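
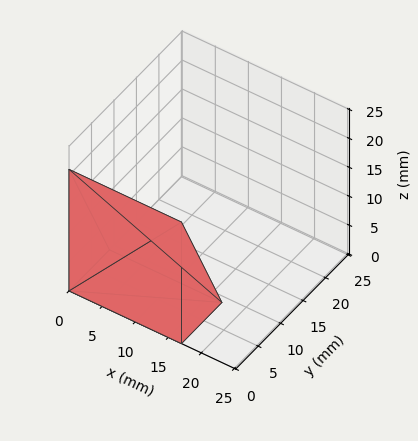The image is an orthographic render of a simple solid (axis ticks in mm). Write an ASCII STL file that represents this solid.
Reading the render: the shape is a wedge (ramp): 17 × 9 mm base, rising to 21 mm along the y=0 edge and sloping linearly to z=0 at y=9 (dimensions read to the nearest mm from the axis ticks). For the STL, each face is triangulated and given an outward normal.

solid part
  facet normal 0.0000 0.0000 -1.0000
    outer loop
      vertex 17.0 9.0 0.0
      vertex 17.0 0.0 0.0
      vertex 0.0 0.0 0.0
    endloop
  endfacet
  facet normal 0.0000 0.0000 -1.0000
    outer loop
      vertex 0.0 9.0 0.0
      vertex 17.0 9.0 0.0
      vertex 0.0 0.0 0.0
    endloop
  endfacet
  facet normal 0.0000 -1.0000 0.0000
    outer loop
      vertex 0.0 0.0 0.0
      vertex 17.0 0.0 0.0
      vertex 17.0 0.0 21.0
    endloop
  endfacet
  facet normal 0.0000 -1.0000 0.0000
    outer loop
      vertex 0.0 0.0 0.0
      vertex 17.0 0.0 21.0
      vertex 0.0 0.0 21.0
    endloop
  endfacet
  facet normal 0.0000 0.9191 0.3939
    outer loop
      vertex 0.0 0.0 21.0
      vertex 17.0 0.0 21.0
      vertex 17.0 9.0 0.0
    endloop
  endfacet
  facet normal 0.0000 0.9191 0.3939
    outer loop
      vertex 0.0 0.0 21.0
      vertex 17.0 9.0 0.0
      vertex 0.0 9.0 0.0
    endloop
  endfacet
  facet normal -1.0000 0.0000 0.0000
    outer loop
      vertex 0.0 0.0 21.0
      vertex 0.0 9.0 0.0
      vertex 0.0 0.0 0.0
    endloop
  endfacet
  facet normal 1.0000 0.0000 0.0000
    outer loop
      vertex 17.0 0.0 0.0
      vertex 17.0 9.0 0.0
      vertex 17.0 0.0 21.0
    endloop
  endfacet
endsolid part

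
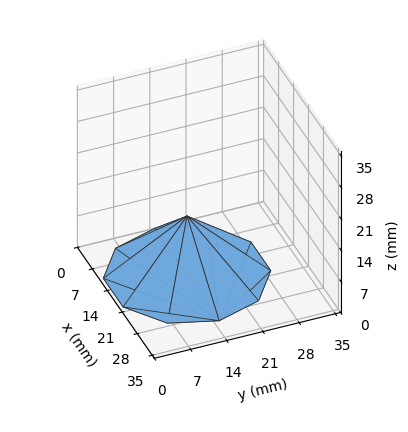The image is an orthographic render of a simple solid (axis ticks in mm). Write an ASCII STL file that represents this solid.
Reading the render: the shape is a regular 10-sided pyramid, base circumscribed radius ≈ 15 mm, apex at z ≈ 13 mm (dimensions read to the nearest mm from the axis ticks). For the STL, each face is triangulated and given an outward normal.

solid part
  facet normal 0.0000 0.0000 -1.0000
    outer loop
      vertex 19.635 29.266 0.000
      vertex 27.135 23.817 0.000
      vertex 30.000 15.000 0.000
    endloop
  endfacet
  facet normal 0.0000 0.0000 -1.0000
    outer loop
      vertex 10.365 29.266 0.000
      vertex 19.635 29.266 0.000
      vertex 30.000 15.000 0.000
    endloop
  endfacet
  facet normal 0.0000 0.0000 -1.0000
    outer loop
      vertex 2.865 23.817 0.000
      vertex 10.365 29.266 0.000
      vertex 30.000 15.000 0.000
    endloop
  endfacet
  facet normal 0.0000 0.0000 -1.0000
    outer loop
      vertex 0.000 15.000 0.000
      vertex 2.865 23.817 0.000
      vertex 30.000 15.000 0.000
    endloop
  endfacet
  facet normal 0.0000 0.0000 -1.0000
    outer loop
      vertex 2.865 6.183 0.000
      vertex 0.000 15.000 0.000
      vertex 30.000 15.000 0.000
    endloop
  endfacet
  facet normal 0.0000 0.0000 -1.0000
    outer loop
      vertex 10.365 0.734 0.000
      vertex 2.865 6.183 0.000
      vertex 30.000 15.000 0.000
    endloop
  endfacet
  facet normal 0.0000 0.0000 -1.0000
    outer loop
      vertex 19.635 0.734 0.000
      vertex 10.365 0.734 0.000
      vertex 30.000 15.000 0.000
    endloop
  endfacet
  facet normal 0.0000 0.0000 -1.0000
    outer loop
      vertex 27.135 6.183 0.000
      vertex 19.635 0.734 0.000
      vertex 30.000 15.000 0.000
    endloop
  endfacet
  facet normal 0.6406 0.2082 0.7391
    outer loop
      vertex 30.000 15.000 0.000
      vertex 27.135 23.817 0.000
      vertex 15.000 15.000 13.000
    endloop
  endfacet
  facet normal 0.3959 0.5449 0.7391
    outer loop
      vertex 27.135 23.817 0.000
      vertex 19.635 29.266 0.000
      vertex 15.000 15.000 13.000
    endloop
  endfacet
  facet normal 0.0000 0.6735 0.7391
    outer loop
      vertex 19.635 29.266 0.000
      vertex 10.365 29.266 0.000
      vertex 15.000 15.000 13.000
    endloop
  endfacet
  facet normal -0.3959 0.5449 0.7391
    outer loop
      vertex 10.365 29.266 0.000
      vertex 2.865 23.817 0.000
      vertex 15.000 15.000 13.000
    endloop
  endfacet
  facet normal -0.6406 0.2082 0.7391
    outer loop
      vertex 2.865 23.817 0.000
      vertex 0.000 15.000 0.000
      vertex 15.000 15.000 13.000
    endloop
  endfacet
  facet normal -0.6406 -0.2082 0.7391
    outer loop
      vertex 0.000 15.000 0.000
      vertex 2.865 6.183 0.000
      vertex 15.000 15.000 13.000
    endloop
  endfacet
  facet normal -0.3959 -0.5449 0.7391
    outer loop
      vertex 2.865 6.183 0.000
      vertex 10.365 0.734 0.000
      vertex 15.000 15.000 13.000
    endloop
  endfacet
  facet normal 0.0000 -0.6735 0.7391
    outer loop
      vertex 10.365 0.734 0.000
      vertex 19.635 0.734 0.000
      vertex 15.000 15.000 13.000
    endloop
  endfacet
  facet normal 0.3959 -0.5449 0.7391
    outer loop
      vertex 19.635 0.734 0.000
      vertex 27.135 6.183 0.000
      vertex 15.000 15.000 13.000
    endloop
  endfacet
  facet normal 0.6406 -0.2082 0.7391
    outer loop
      vertex 27.135 6.183 0.000
      vertex 30.000 15.000 0.000
      vertex 15.000 15.000 13.000
    endloop
  endfacet
endsolid part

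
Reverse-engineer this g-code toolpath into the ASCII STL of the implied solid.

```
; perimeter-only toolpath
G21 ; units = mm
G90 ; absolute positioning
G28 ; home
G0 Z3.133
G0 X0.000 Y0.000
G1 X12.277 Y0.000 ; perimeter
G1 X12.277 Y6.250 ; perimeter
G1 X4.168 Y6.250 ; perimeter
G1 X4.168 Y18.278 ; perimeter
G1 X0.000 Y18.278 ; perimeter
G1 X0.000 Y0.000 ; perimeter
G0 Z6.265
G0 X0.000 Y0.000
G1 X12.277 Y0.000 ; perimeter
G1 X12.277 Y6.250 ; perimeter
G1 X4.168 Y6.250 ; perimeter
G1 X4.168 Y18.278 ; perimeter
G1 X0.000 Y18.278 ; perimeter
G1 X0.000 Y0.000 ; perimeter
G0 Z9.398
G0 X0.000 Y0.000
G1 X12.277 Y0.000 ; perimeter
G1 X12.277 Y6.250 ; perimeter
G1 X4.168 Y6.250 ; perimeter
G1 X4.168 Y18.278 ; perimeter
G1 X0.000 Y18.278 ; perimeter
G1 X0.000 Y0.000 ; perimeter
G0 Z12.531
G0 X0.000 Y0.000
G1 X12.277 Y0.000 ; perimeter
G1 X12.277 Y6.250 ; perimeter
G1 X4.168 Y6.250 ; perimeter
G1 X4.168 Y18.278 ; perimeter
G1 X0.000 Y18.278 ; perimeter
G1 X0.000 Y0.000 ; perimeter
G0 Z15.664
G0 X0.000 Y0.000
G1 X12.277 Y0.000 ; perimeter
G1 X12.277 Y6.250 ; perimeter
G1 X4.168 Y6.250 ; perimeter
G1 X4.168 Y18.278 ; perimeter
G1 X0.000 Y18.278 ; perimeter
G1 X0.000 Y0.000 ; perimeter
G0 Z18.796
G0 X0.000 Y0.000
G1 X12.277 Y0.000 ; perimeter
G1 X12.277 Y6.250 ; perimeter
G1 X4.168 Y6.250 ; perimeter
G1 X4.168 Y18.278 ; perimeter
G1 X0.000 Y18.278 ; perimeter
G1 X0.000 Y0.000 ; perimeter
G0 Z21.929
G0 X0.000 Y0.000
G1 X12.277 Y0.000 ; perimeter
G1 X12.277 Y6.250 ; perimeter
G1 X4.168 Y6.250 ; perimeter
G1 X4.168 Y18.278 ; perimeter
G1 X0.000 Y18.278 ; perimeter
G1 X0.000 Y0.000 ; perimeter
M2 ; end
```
solid part
  facet normal 0.0000 0.0000 -1.0000
    outer loop
      vertex 12.277 6.250 0.000
      vertex 12.277 0.000 0.000
      vertex 0.000 0.000 0.000
    endloop
  endfacet
  facet normal 0.0000 0.0000 -1.0000
    outer loop
      vertex 4.168 6.250 0.000
      vertex 12.277 6.250 0.000
      vertex 0.000 0.000 0.000
    endloop
  endfacet
  facet normal 0.0000 0.0000 -1.0000
    outer loop
      vertex 4.168 18.278 0.000
      vertex 4.168 6.250 0.000
      vertex 0.000 0.000 0.000
    endloop
  endfacet
  facet normal 0.0000 0.0000 -1.0000
    outer loop
      vertex 0.000 18.278 0.000
      vertex 4.168 18.278 0.000
      vertex 0.000 0.000 0.000
    endloop
  endfacet
  facet normal 0.0000 0.0000 1.0000
    outer loop
      vertex 0.000 0.000 21.929
      vertex 12.277 0.000 21.929
      vertex 12.277 6.250 21.929
    endloop
  endfacet
  facet normal 0.0000 0.0000 1.0000
    outer loop
      vertex 0.000 0.000 21.929
      vertex 12.277 6.250 21.929
      vertex 4.168 6.250 21.929
    endloop
  endfacet
  facet normal 0.0000 0.0000 1.0000
    outer loop
      vertex 0.000 0.000 21.929
      vertex 4.168 6.250 21.929
      vertex 4.168 18.278 21.929
    endloop
  endfacet
  facet normal 0.0000 0.0000 1.0000
    outer loop
      vertex 0.000 0.000 21.929
      vertex 4.168 18.278 21.929
      vertex 0.000 18.278 21.929
    endloop
  endfacet
  facet normal 0.0000 -1.0000 0.0000
    outer loop
      vertex 0.000 0.000 0.000
      vertex 12.277 0.000 0.000
      vertex 12.277 0.000 21.929
    endloop
  endfacet
  facet normal 0.0000 -1.0000 0.0000
    outer loop
      vertex 0.000 0.000 0.000
      vertex 12.277 0.000 21.929
      vertex 0.000 0.000 21.929
    endloop
  endfacet
  facet normal 1.0000 0.0000 0.0000
    outer loop
      vertex 12.277 0.000 0.000
      vertex 12.277 6.250 0.000
      vertex 12.277 6.250 21.929
    endloop
  endfacet
  facet normal 1.0000 0.0000 0.0000
    outer loop
      vertex 12.277 0.000 0.000
      vertex 12.277 6.250 21.929
      vertex 12.277 0.000 21.929
    endloop
  endfacet
  facet normal 0.0000 1.0000 0.0000
    outer loop
      vertex 12.277 6.250 0.000
      vertex 4.168 6.250 0.000
      vertex 4.168 6.250 21.929
    endloop
  endfacet
  facet normal 0.0000 1.0000 0.0000
    outer loop
      vertex 12.277 6.250 0.000
      vertex 4.168 6.250 21.929
      vertex 12.277 6.250 21.929
    endloop
  endfacet
  facet normal 1.0000 0.0000 0.0000
    outer loop
      vertex 4.168 6.250 0.000
      vertex 4.168 18.278 0.000
      vertex 4.168 18.278 21.929
    endloop
  endfacet
  facet normal 1.0000 0.0000 0.0000
    outer loop
      vertex 4.168 6.250 0.000
      vertex 4.168 18.278 21.929
      vertex 4.168 6.250 21.929
    endloop
  endfacet
  facet normal 0.0000 1.0000 0.0000
    outer loop
      vertex 4.168 18.278 0.000
      vertex 0.000 18.278 0.000
      vertex 0.000 18.278 21.929
    endloop
  endfacet
  facet normal 0.0000 1.0000 0.0000
    outer loop
      vertex 4.168 18.278 0.000
      vertex 0.000 18.278 21.929
      vertex 4.168 18.278 21.929
    endloop
  endfacet
  facet normal -1.0000 0.0000 0.0000
    outer loop
      vertex 0.000 18.278 0.000
      vertex 0.000 0.000 0.000
      vertex 0.000 0.000 21.929
    endloop
  endfacet
  facet normal -1.0000 0.0000 0.0000
    outer loop
      vertex 0.000 18.278 0.000
      vertex 0.000 0.000 21.929
      vertex 0.000 18.278 21.929
    endloop
  endfacet
endsolid part

The G0 Z moves step by Δz≈3.133 mm. Every layer's G1 loop is the same polygon, so the solid is a straight extrusion of it from z=0 to z≈21.9. Closing with flat bottom and top caps and triangulating gives 20 facets — an L-shaped prism: outer 12.3 × 18.3 mm, arm thicknesses ≈ 6.25 mm (horizontal) and 4.17 mm (vertical), extruded 21.9 mm in z.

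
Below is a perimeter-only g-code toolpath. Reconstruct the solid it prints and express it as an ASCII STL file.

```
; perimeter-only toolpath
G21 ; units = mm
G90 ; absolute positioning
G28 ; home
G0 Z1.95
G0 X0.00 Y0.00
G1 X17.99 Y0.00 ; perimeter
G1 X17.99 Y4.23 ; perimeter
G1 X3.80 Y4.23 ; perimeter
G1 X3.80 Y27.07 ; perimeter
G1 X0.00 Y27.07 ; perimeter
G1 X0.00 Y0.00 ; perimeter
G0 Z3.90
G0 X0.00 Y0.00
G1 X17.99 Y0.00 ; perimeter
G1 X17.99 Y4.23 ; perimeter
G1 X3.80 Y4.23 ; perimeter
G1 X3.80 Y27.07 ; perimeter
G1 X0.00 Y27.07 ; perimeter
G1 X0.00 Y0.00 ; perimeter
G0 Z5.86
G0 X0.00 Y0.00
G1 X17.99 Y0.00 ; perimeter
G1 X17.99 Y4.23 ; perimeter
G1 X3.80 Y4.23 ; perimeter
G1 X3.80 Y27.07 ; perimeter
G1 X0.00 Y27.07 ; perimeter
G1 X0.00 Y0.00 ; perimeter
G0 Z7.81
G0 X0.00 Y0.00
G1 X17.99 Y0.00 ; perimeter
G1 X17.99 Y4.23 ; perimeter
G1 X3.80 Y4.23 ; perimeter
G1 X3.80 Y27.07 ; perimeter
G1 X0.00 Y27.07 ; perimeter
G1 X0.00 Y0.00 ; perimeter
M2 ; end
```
solid part
  facet normal 0.0000 0.0000 -1.0000
    outer loop
      vertex 17.99 4.23 0.00
      vertex 17.99 0.00 0.00
      vertex 0.00 0.00 0.00
    endloop
  endfacet
  facet normal 0.0000 0.0000 -1.0000
    outer loop
      vertex 3.80 4.23 0.00
      vertex 17.99 4.23 0.00
      vertex 0.00 0.00 0.00
    endloop
  endfacet
  facet normal 0.0000 0.0000 -1.0000
    outer loop
      vertex 3.80 27.07 0.00
      vertex 3.80 4.23 0.00
      vertex 0.00 0.00 0.00
    endloop
  endfacet
  facet normal 0.0000 0.0000 -1.0000
    outer loop
      vertex 0.00 27.07 0.00
      vertex 3.80 27.07 0.00
      vertex 0.00 0.00 0.00
    endloop
  endfacet
  facet normal 0.0000 0.0000 1.0000
    outer loop
      vertex 0.00 0.00 7.81
      vertex 17.99 0.00 7.81
      vertex 17.99 4.23 7.81
    endloop
  endfacet
  facet normal 0.0000 0.0000 1.0000
    outer loop
      vertex 0.00 0.00 7.81
      vertex 17.99 4.23 7.81
      vertex 3.80 4.23 7.81
    endloop
  endfacet
  facet normal 0.0000 0.0000 1.0000
    outer loop
      vertex 0.00 0.00 7.81
      vertex 3.80 4.23 7.81
      vertex 3.80 27.07 7.81
    endloop
  endfacet
  facet normal 0.0000 0.0000 1.0000
    outer loop
      vertex 0.00 0.00 7.81
      vertex 3.80 27.07 7.81
      vertex 0.00 27.07 7.81
    endloop
  endfacet
  facet normal 0.0000 -1.0000 0.0000
    outer loop
      vertex 0.00 0.00 0.00
      vertex 17.99 0.00 0.00
      vertex 17.99 0.00 7.81
    endloop
  endfacet
  facet normal 0.0000 -1.0000 0.0000
    outer loop
      vertex 0.00 0.00 0.00
      vertex 17.99 0.00 7.81
      vertex 0.00 0.00 7.81
    endloop
  endfacet
  facet normal 1.0000 0.0000 0.0000
    outer loop
      vertex 17.99 0.00 0.00
      vertex 17.99 4.23 0.00
      vertex 17.99 4.23 7.81
    endloop
  endfacet
  facet normal 1.0000 0.0000 0.0000
    outer loop
      vertex 17.99 0.00 0.00
      vertex 17.99 4.23 7.81
      vertex 17.99 0.00 7.81
    endloop
  endfacet
  facet normal 0.0000 1.0000 0.0000
    outer loop
      vertex 17.99 4.23 0.00
      vertex 3.80 4.23 0.00
      vertex 3.80 4.23 7.81
    endloop
  endfacet
  facet normal 0.0000 1.0000 0.0000
    outer loop
      vertex 17.99 4.23 0.00
      vertex 3.80 4.23 7.81
      vertex 17.99 4.23 7.81
    endloop
  endfacet
  facet normal 1.0000 0.0000 0.0000
    outer loop
      vertex 3.80 4.23 0.00
      vertex 3.80 27.07 0.00
      vertex 3.80 27.07 7.81
    endloop
  endfacet
  facet normal 1.0000 0.0000 0.0000
    outer loop
      vertex 3.80 4.23 0.00
      vertex 3.80 27.07 7.81
      vertex 3.80 4.23 7.81
    endloop
  endfacet
  facet normal 0.0000 1.0000 0.0000
    outer loop
      vertex 3.80 27.07 0.00
      vertex 0.00 27.07 0.00
      vertex 0.00 27.07 7.81
    endloop
  endfacet
  facet normal 0.0000 1.0000 0.0000
    outer loop
      vertex 3.80 27.07 0.00
      vertex 0.00 27.07 7.81
      vertex 3.80 27.07 7.81
    endloop
  endfacet
  facet normal -1.0000 0.0000 0.0000
    outer loop
      vertex 0.00 27.07 0.00
      vertex 0.00 0.00 0.00
      vertex 0.00 0.00 7.81
    endloop
  endfacet
  facet normal -1.0000 0.0000 0.0000
    outer loop
      vertex 0.00 27.07 0.00
      vertex 0.00 0.00 7.81
      vertex 0.00 27.07 7.81
    endloop
  endfacet
endsolid part

The G0 Z moves step by Δz≈1.95 mm. Every layer's G1 loop is the same polygon, so the solid is a straight extrusion of it from z=0 to z≈7.81. Closing with flat bottom and top caps and triangulating gives 20 facets — an L-shaped prism: outer 18 × 27.1 mm, arm thicknesses ≈ 4.23 mm (horizontal) and 3.8 mm (vertical), extruded 7.81 mm in z.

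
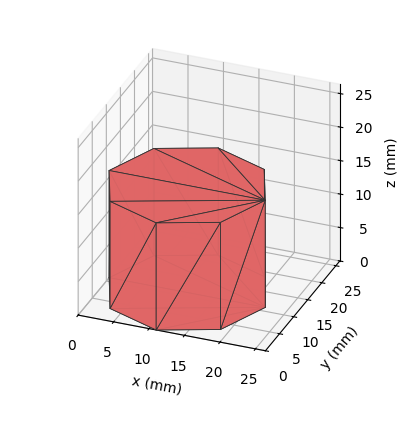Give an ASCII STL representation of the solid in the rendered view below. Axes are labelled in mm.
Reading the render: the shape is a regular 8-sided prism (a cylinder approximated with 8 flat sides), circumscribed radius ≈ 11 mm, height ≈ 16 mm (dimensions read to the nearest mm from the axis ticks). For the STL, each face is triangulated and given an outward normal.

solid part
  facet normal 0.0000 0.0000 -1.0000
    outer loop
      vertex 11.000 22.000 0.000
      vertex 18.778 18.778 0.000
      vertex 22.000 11.000 0.000
    endloop
  endfacet
  facet normal 0.0000 0.0000 -1.0000
    outer loop
      vertex 3.222 18.778 0.000
      vertex 11.000 22.000 0.000
      vertex 22.000 11.000 0.000
    endloop
  endfacet
  facet normal 0.0000 0.0000 -1.0000
    outer loop
      vertex 0.000 11.000 0.000
      vertex 3.222 18.778 0.000
      vertex 22.000 11.000 0.000
    endloop
  endfacet
  facet normal 0.0000 0.0000 -1.0000
    outer loop
      vertex 3.222 3.222 0.000
      vertex 0.000 11.000 0.000
      vertex 22.000 11.000 0.000
    endloop
  endfacet
  facet normal 0.0000 0.0000 -1.0000
    outer loop
      vertex 11.000 0.000 0.000
      vertex 3.222 3.222 0.000
      vertex 22.000 11.000 0.000
    endloop
  endfacet
  facet normal 0.0000 0.0000 -1.0000
    outer loop
      vertex 18.778 3.222 0.000
      vertex 11.000 0.000 0.000
      vertex 22.000 11.000 0.000
    endloop
  endfacet
  facet normal 0.0000 0.0000 1.0000
    outer loop
      vertex 22.000 11.000 16.000
      vertex 18.778 18.778 16.000
      vertex 11.000 22.000 16.000
    endloop
  endfacet
  facet normal 0.0000 0.0000 1.0000
    outer loop
      vertex 22.000 11.000 16.000
      vertex 11.000 22.000 16.000
      vertex 3.222 18.778 16.000
    endloop
  endfacet
  facet normal 0.0000 0.0000 1.0000
    outer loop
      vertex 22.000 11.000 16.000
      vertex 3.222 18.778 16.000
      vertex 0.000 11.000 16.000
    endloop
  endfacet
  facet normal 0.0000 0.0000 1.0000
    outer loop
      vertex 22.000 11.000 16.000
      vertex 0.000 11.000 16.000
      vertex 3.222 3.222 16.000
    endloop
  endfacet
  facet normal 0.0000 0.0000 1.0000
    outer loop
      vertex 22.000 11.000 16.000
      vertex 3.222 3.222 16.000
      vertex 11.000 0.000 16.000
    endloop
  endfacet
  facet normal 0.0000 0.0000 1.0000
    outer loop
      vertex 22.000 11.000 16.000
      vertex 11.000 0.000 16.000
      vertex 18.778 3.222 16.000
    endloop
  endfacet
  facet normal 0.9239 0.3827 0.0000
    outer loop
      vertex 22.000 11.000 0.000
      vertex 18.778 18.778 0.000
      vertex 18.778 18.778 16.000
    endloop
  endfacet
  facet normal 0.9239 0.3827 0.0000
    outer loop
      vertex 22.000 11.000 0.000
      vertex 18.778 18.778 16.000
      vertex 22.000 11.000 16.000
    endloop
  endfacet
  facet normal 0.3827 0.9239 0.0000
    outer loop
      vertex 18.778 18.778 0.000
      vertex 11.000 22.000 0.000
      vertex 11.000 22.000 16.000
    endloop
  endfacet
  facet normal 0.3827 0.9239 0.0000
    outer loop
      vertex 18.778 18.778 0.000
      vertex 11.000 22.000 16.000
      vertex 18.778 18.778 16.000
    endloop
  endfacet
  facet normal -0.3827 0.9239 0.0000
    outer loop
      vertex 11.000 22.000 0.000
      vertex 3.222 18.778 0.000
      vertex 3.222 18.778 16.000
    endloop
  endfacet
  facet normal -0.3827 0.9239 0.0000
    outer loop
      vertex 11.000 22.000 0.000
      vertex 3.222 18.778 16.000
      vertex 11.000 22.000 16.000
    endloop
  endfacet
  facet normal -0.9239 0.3827 0.0000
    outer loop
      vertex 3.222 18.778 0.000
      vertex 0.000 11.000 0.000
      vertex 0.000 11.000 16.000
    endloop
  endfacet
  facet normal -0.9239 0.3827 0.0000
    outer loop
      vertex 3.222 18.778 0.000
      vertex 0.000 11.000 16.000
      vertex 3.222 18.778 16.000
    endloop
  endfacet
  facet normal -0.9239 -0.3827 0.0000
    outer loop
      vertex 0.000 11.000 0.000
      vertex 3.222 3.222 0.000
      vertex 3.222 3.222 16.000
    endloop
  endfacet
  facet normal -0.9239 -0.3827 0.0000
    outer loop
      vertex 0.000 11.000 0.000
      vertex 3.222 3.222 16.000
      vertex 0.000 11.000 16.000
    endloop
  endfacet
  facet normal -0.3827 -0.9239 0.0000
    outer loop
      vertex 3.222 3.222 0.000
      vertex 11.000 0.000 0.000
      vertex 11.000 0.000 16.000
    endloop
  endfacet
  facet normal -0.3827 -0.9239 0.0000
    outer loop
      vertex 3.222 3.222 0.000
      vertex 11.000 0.000 16.000
      vertex 3.222 3.222 16.000
    endloop
  endfacet
  facet normal 0.3827 -0.9239 0.0000
    outer loop
      vertex 11.000 0.000 0.000
      vertex 18.778 3.222 0.000
      vertex 18.778 3.222 16.000
    endloop
  endfacet
  facet normal 0.3827 -0.9239 0.0000
    outer loop
      vertex 11.000 0.000 0.000
      vertex 18.778 3.222 16.000
      vertex 11.000 0.000 16.000
    endloop
  endfacet
  facet normal 0.9239 -0.3827 0.0000
    outer loop
      vertex 18.778 3.222 0.000
      vertex 22.000 11.000 0.000
      vertex 22.000 11.000 16.000
    endloop
  endfacet
  facet normal 0.9239 -0.3827 0.0000
    outer loop
      vertex 18.778 3.222 0.000
      vertex 22.000 11.000 16.000
      vertex 18.778 3.222 16.000
    endloop
  endfacet
endsolid part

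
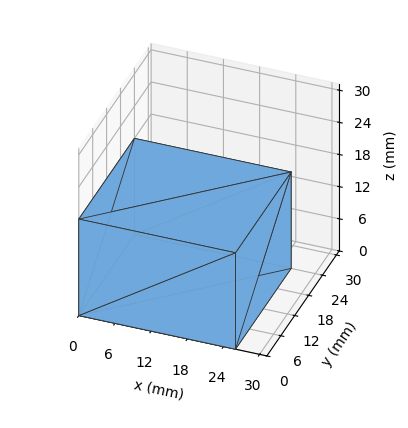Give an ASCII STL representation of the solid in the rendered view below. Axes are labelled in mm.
Reading the render: the shape is a rectangular box, roughly 26 × 24 mm footprint and 18 mm tall (dimensions read to the nearest mm from the axis ticks). For the STL, each face is triangulated and given an outward normal.

solid part
  facet normal 0.0000 0.0000 -1.0000
    outer loop
      vertex 26.00 24.00 0.00
      vertex 26.00 0.00 0.00
      vertex 0.00 0.00 0.00
    endloop
  endfacet
  facet normal 0.0000 0.0000 -1.0000
    outer loop
      vertex 0.00 24.00 0.00
      vertex 26.00 24.00 0.00
      vertex 0.00 0.00 0.00
    endloop
  endfacet
  facet normal 0.0000 0.0000 1.0000
    outer loop
      vertex 0.00 0.00 18.00
      vertex 26.00 0.00 18.00
      vertex 26.00 24.00 18.00
    endloop
  endfacet
  facet normal 0.0000 0.0000 1.0000
    outer loop
      vertex 0.00 0.00 18.00
      vertex 26.00 24.00 18.00
      vertex 0.00 24.00 18.00
    endloop
  endfacet
  facet normal 0.0000 -1.0000 0.0000
    outer loop
      vertex 0.00 0.00 0.00
      vertex 26.00 0.00 0.00
      vertex 26.00 0.00 18.00
    endloop
  endfacet
  facet normal 0.0000 -1.0000 0.0000
    outer loop
      vertex 0.00 0.00 0.00
      vertex 26.00 0.00 18.00
      vertex 0.00 0.00 18.00
    endloop
  endfacet
  facet normal 0.0000 1.0000 0.0000
    outer loop
      vertex 26.00 24.00 18.00
      vertex 26.00 24.00 0.00
      vertex 0.00 24.00 0.00
    endloop
  endfacet
  facet normal 0.0000 1.0000 0.0000
    outer loop
      vertex 0.00 24.00 18.00
      vertex 26.00 24.00 18.00
      vertex 0.00 24.00 0.00
    endloop
  endfacet
  facet normal -1.0000 0.0000 0.0000
    outer loop
      vertex 0.00 24.00 18.00
      vertex 0.00 24.00 0.00
      vertex 0.00 0.00 0.00
    endloop
  endfacet
  facet normal -1.0000 0.0000 0.0000
    outer loop
      vertex 0.00 0.00 18.00
      vertex 0.00 24.00 18.00
      vertex 0.00 0.00 0.00
    endloop
  endfacet
  facet normal 1.0000 0.0000 0.0000
    outer loop
      vertex 26.00 0.00 0.00
      vertex 26.00 24.00 0.00
      vertex 26.00 24.00 18.00
    endloop
  endfacet
  facet normal 1.0000 0.0000 0.0000
    outer loop
      vertex 26.00 0.00 0.00
      vertex 26.00 24.00 18.00
      vertex 26.00 0.00 18.00
    endloop
  endfacet
endsolid part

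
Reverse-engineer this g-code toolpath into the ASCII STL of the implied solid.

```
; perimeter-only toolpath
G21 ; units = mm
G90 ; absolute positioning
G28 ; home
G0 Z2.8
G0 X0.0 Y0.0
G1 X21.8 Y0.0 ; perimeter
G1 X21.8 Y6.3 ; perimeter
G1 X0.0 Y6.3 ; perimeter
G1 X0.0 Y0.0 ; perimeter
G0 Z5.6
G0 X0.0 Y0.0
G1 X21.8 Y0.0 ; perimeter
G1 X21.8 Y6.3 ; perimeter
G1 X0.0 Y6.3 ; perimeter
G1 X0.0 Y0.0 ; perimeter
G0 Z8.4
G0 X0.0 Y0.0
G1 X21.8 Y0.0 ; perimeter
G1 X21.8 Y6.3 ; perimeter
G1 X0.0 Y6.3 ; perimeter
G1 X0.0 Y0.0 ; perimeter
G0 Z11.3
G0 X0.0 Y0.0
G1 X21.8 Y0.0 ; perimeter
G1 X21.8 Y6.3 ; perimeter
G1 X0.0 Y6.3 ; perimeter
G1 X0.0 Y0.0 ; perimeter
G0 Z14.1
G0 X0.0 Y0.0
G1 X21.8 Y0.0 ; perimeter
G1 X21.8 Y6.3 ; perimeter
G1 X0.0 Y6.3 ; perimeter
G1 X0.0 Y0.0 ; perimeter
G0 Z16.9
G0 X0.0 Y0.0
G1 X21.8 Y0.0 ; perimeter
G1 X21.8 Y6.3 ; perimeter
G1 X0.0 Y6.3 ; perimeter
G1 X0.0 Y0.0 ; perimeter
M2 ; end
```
solid part
  facet normal 0.0000 0.0000 -1.0000
    outer loop
      vertex 21.8 6.3 0.0
      vertex 21.8 0.0 0.0
      vertex 0.0 0.0 0.0
    endloop
  endfacet
  facet normal 0.0000 0.0000 -1.0000
    outer loop
      vertex 0.0 6.3 0.0
      vertex 21.8 6.3 0.0
      vertex 0.0 0.0 0.0
    endloop
  endfacet
  facet normal 0.0000 0.0000 1.0000
    outer loop
      vertex 0.0 0.0 16.9
      vertex 21.8 0.0 16.9
      vertex 21.8 6.3 16.9
    endloop
  endfacet
  facet normal 0.0000 0.0000 1.0000
    outer loop
      vertex 0.0 0.0 16.9
      vertex 21.8 6.3 16.9
      vertex 0.0 6.3 16.9
    endloop
  endfacet
  facet normal 0.0000 -1.0000 0.0000
    outer loop
      vertex 0.0 0.0 0.0
      vertex 21.8 0.0 0.0
      vertex 21.8 0.0 16.9
    endloop
  endfacet
  facet normal 0.0000 -1.0000 0.0000
    outer loop
      vertex 0.0 0.0 0.0
      vertex 21.8 0.0 16.9
      vertex 0.0 0.0 16.9
    endloop
  endfacet
  facet normal 0.0000 1.0000 0.0000
    outer loop
      vertex 21.8 6.3 16.9
      vertex 21.8 6.3 0.0
      vertex 0.0 6.3 0.0
    endloop
  endfacet
  facet normal 0.0000 1.0000 0.0000
    outer loop
      vertex 0.0 6.3 16.9
      vertex 21.8 6.3 16.9
      vertex 0.0 6.3 0.0
    endloop
  endfacet
  facet normal -1.0000 0.0000 0.0000
    outer loop
      vertex 0.0 6.3 16.9
      vertex 0.0 6.3 0.0
      vertex 0.0 0.0 0.0
    endloop
  endfacet
  facet normal -1.0000 0.0000 0.0000
    outer loop
      vertex 0.0 0.0 16.9
      vertex 0.0 6.3 16.9
      vertex 0.0 0.0 0.0
    endloop
  endfacet
  facet normal 1.0000 0.0000 0.0000
    outer loop
      vertex 21.8 0.0 0.0
      vertex 21.8 6.3 0.0
      vertex 21.8 6.3 16.9
    endloop
  endfacet
  facet normal 1.0000 0.0000 0.0000
    outer loop
      vertex 21.8 0.0 0.0
      vertex 21.8 6.3 16.9
      vertex 21.8 0.0 16.9
    endloop
  endfacet
endsolid part

The G0 Z moves step by Δz≈2.8 mm. Every layer's G1 loop is the same polygon, so the solid is a straight extrusion of it from z=0 to z≈16.9. Closing with flat bottom and top caps and triangulating gives 12 facets — a rectangular box, roughly 21.8 × 6.3 mm footprint and 16.9 mm tall.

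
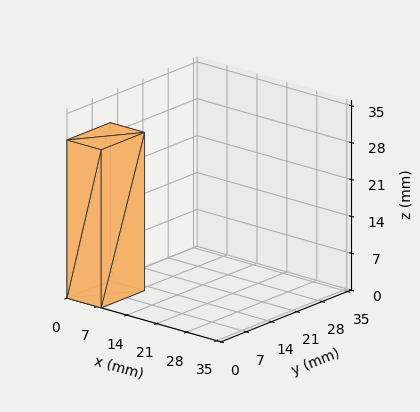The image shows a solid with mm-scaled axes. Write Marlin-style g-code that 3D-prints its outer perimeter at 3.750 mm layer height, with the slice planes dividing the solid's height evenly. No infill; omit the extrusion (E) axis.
Reading the render: the shape is a rectangular box, roughly 8 × 12 mm footprint and 30 mm tall (dimensions read to the nearest mm from the axis ticks). For the g-code, the solid's height is divided into equal slices at the stated Δz and each level perimeter traced with G1 moves after a G0 lift.

; perimeter-only toolpath
G21 ; units = mm
G90 ; absolute positioning
G28 ; home
; layer 1
G0 Z3.750
G0 X0.000 Y0.000
G1 X8.000 Y0.000
G1 X8.000 Y12.000
G1 X0.000 Y12.000
G1 X0.000 Y0.000
; layer 2
G0 Z7.500
G0 X0.000 Y0.000
G1 X8.000 Y0.000
G1 X8.000 Y12.000
G1 X0.000 Y12.000
G1 X0.000 Y0.000
; layer 3
G0 Z11.250
G0 X0.000 Y0.000
G1 X8.000 Y0.000
G1 X8.000 Y12.000
G1 X0.000 Y12.000
G1 X0.000 Y0.000
; layer 4
G0 Z15.000
G0 X0.000 Y0.000
G1 X8.000 Y0.000
G1 X8.000 Y12.000
G1 X0.000 Y12.000
G1 X0.000 Y0.000
; layer 5
G0 Z18.750
G0 X0.000 Y0.000
G1 X8.000 Y0.000
G1 X8.000 Y12.000
G1 X0.000 Y12.000
G1 X0.000 Y0.000
; layer 6
G0 Z22.500
G0 X0.000 Y0.000
G1 X8.000 Y0.000
G1 X8.000 Y12.000
G1 X0.000 Y12.000
G1 X0.000 Y0.000
; layer 7
G0 Z26.250
G0 X0.000 Y0.000
G1 X8.000 Y0.000
G1 X8.000 Y12.000
G1 X0.000 Y12.000
G1 X0.000 Y0.000
; layer 8
G0 Z30.000
G0 X0.000 Y0.000
G1 X8.000 Y0.000
G1 X8.000 Y12.000
G1 X0.000 Y12.000
G1 X0.000 Y0.000
M2 ; end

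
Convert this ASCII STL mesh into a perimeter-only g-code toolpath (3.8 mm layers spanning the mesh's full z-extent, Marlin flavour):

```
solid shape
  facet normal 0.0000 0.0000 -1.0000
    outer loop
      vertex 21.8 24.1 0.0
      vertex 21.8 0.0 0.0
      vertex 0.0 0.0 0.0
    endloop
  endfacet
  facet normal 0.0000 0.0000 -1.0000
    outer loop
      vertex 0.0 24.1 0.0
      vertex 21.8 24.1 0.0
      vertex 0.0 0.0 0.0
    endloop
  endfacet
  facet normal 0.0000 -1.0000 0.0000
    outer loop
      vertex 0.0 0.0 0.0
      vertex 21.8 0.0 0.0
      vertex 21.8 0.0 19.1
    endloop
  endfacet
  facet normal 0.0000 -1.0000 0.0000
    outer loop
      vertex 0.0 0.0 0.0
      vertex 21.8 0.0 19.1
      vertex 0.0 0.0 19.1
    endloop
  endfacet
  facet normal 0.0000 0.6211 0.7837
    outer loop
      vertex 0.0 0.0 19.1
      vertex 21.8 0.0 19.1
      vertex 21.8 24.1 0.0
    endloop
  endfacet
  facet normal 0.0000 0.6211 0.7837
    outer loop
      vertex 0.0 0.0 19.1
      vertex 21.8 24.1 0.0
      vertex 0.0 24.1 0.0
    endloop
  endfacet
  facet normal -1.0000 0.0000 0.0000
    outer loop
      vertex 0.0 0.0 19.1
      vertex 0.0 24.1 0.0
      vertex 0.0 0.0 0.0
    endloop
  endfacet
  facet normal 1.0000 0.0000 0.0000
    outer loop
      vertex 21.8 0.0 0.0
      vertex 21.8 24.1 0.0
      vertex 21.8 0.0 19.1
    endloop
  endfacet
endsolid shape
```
; perimeter-only toolpath
G21 ; units = mm
G90 ; absolute positioning
G28 ; home
; layer 1
G0 Z3.8
G0 X0.0 Y0.0
G1 X21.8 Y0.0
G1 X21.8 Y19.3
G1 X0.0 Y19.3
G1 X0.0 Y0.0
; layer 2
G0 Z7.6
G0 X0.0 Y0.0
G1 X21.8 Y0.0
G1 X21.8 Y14.5
G1 X0.0 Y14.5
G1 X0.0 Y0.0
; layer 3
G0 Z11.5
G0 X0.0 Y0.0
G1 X21.8 Y0.0
G1 X21.8 Y9.6
G1 X0.0 Y9.6
G1 X0.0 Y0.0
; layer 4
G0 Z15.3
G0 X0.0 Y0.0
G1 X21.8 Y0.0
G1 X21.8 Y4.8
G1 X0.0 Y4.8
G1 X0.0 Y0.0
M2 ; end

The solid is a wedge (ramp): 21.8 × 24.1 mm base, rising to 19.1 mm along the y=0 edge and sloping linearly to z=0 at y=24.1. Slicing at Δz = 3.8 mm — 5 equal slices spanning the solid's height, so layer i sits at z = i·h/5 — gives 4 non-empty perimeters. Each is a 4-segment closed polygon; G0 lifts to the layer z and rapids to the start vertex, then G1 traces the edges. The cross-section shrinks linearly with z (the slice at the apex is degenerate and omitted).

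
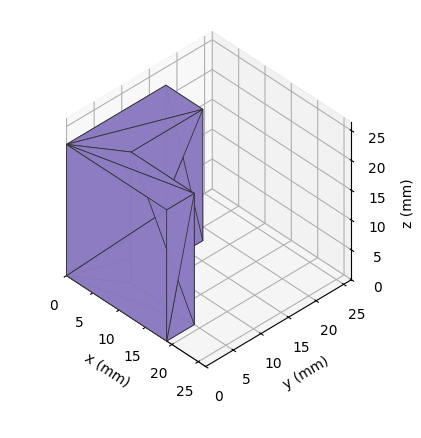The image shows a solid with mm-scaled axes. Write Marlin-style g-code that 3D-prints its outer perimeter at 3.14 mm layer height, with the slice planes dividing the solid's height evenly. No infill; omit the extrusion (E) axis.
Reading the render: the shape is an L-shaped prism: outer 19 × 18 mm, arm thicknesses ≈ 5 mm (horizontal) and 7 mm (vertical), extruded 22 mm in z (dimensions read to the nearest mm from the axis ticks). For the g-code, the solid's height is divided into equal slices at the stated Δz and each level perimeter traced with G1 moves after a G0 lift.

; perimeter-only toolpath
G21 ; units = mm
G90 ; absolute positioning
G28 ; home
; layer 1
G0 Z3.14
G0 X0.00 Y0.00
G1 X19.00 Y0.00
G1 X19.00 Y5.00
G1 X7.00 Y5.00
G1 X7.00 Y18.00
G1 X0.00 Y18.00
G1 X0.00 Y0.00
; layer 2
G0 Z6.29
G0 X0.00 Y0.00
G1 X19.00 Y0.00
G1 X19.00 Y5.00
G1 X7.00 Y5.00
G1 X7.00 Y18.00
G1 X0.00 Y18.00
G1 X0.00 Y0.00
; layer 3
G0 Z9.43
G0 X0.00 Y0.00
G1 X19.00 Y0.00
G1 X19.00 Y5.00
G1 X7.00 Y5.00
G1 X7.00 Y18.00
G1 X0.00 Y18.00
G1 X0.00 Y0.00
; layer 4
G0 Z12.57
G0 X0.00 Y0.00
G1 X19.00 Y0.00
G1 X19.00 Y5.00
G1 X7.00 Y5.00
G1 X7.00 Y18.00
G1 X0.00 Y18.00
G1 X0.00 Y0.00
; layer 5
G0 Z15.71
G0 X0.00 Y0.00
G1 X19.00 Y0.00
G1 X19.00 Y5.00
G1 X7.00 Y5.00
G1 X7.00 Y18.00
G1 X0.00 Y18.00
G1 X0.00 Y0.00
; layer 6
G0 Z18.86
G0 X0.00 Y0.00
G1 X19.00 Y0.00
G1 X19.00 Y5.00
G1 X7.00 Y5.00
G1 X7.00 Y18.00
G1 X0.00 Y18.00
G1 X0.00 Y0.00
; layer 7
G0 Z22.00
G0 X0.00 Y0.00
G1 X19.00 Y0.00
G1 X19.00 Y5.00
G1 X7.00 Y5.00
G1 X7.00 Y18.00
G1 X0.00 Y18.00
G1 X0.00 Y0.00
M2 ; end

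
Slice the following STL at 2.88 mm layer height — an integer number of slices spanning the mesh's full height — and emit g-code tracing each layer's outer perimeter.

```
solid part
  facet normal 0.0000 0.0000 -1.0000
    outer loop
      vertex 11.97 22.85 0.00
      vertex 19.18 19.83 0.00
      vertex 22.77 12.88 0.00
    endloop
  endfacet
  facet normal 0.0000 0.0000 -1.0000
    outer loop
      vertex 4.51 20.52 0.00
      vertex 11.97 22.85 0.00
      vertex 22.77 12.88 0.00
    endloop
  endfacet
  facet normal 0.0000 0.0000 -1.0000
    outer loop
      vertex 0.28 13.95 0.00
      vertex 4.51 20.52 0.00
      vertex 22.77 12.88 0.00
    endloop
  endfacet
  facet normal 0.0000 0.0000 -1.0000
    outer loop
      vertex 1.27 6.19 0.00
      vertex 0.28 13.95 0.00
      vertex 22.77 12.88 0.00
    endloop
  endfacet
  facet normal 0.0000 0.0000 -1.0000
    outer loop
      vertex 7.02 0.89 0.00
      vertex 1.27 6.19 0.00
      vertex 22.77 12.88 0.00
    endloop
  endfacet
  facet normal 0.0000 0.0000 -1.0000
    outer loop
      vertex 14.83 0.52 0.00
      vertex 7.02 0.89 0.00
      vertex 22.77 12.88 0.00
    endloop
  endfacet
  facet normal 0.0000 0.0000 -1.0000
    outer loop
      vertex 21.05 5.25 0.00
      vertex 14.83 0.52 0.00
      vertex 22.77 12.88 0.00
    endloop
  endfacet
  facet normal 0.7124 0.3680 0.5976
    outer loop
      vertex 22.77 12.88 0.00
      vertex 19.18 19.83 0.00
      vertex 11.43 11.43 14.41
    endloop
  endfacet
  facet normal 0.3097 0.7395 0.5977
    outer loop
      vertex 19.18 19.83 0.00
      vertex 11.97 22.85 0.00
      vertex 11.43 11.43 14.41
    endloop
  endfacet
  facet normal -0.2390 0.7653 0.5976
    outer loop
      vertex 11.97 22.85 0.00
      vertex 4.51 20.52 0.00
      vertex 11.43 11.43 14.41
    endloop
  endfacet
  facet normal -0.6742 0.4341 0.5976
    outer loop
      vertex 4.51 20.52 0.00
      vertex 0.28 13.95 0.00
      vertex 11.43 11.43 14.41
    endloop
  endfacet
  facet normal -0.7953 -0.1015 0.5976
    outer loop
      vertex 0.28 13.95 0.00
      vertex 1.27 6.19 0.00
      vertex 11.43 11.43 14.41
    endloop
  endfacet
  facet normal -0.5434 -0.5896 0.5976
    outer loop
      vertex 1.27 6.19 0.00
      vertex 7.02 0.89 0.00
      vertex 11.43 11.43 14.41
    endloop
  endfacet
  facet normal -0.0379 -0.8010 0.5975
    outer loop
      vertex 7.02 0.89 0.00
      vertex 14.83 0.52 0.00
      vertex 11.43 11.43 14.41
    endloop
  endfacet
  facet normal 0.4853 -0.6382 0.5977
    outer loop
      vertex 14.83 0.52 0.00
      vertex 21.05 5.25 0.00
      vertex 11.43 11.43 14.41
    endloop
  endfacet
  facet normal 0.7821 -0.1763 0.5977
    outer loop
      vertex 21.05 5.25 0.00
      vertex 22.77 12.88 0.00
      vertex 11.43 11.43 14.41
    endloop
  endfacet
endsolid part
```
; perimeter-only toolpath
G21 ; units = mm
G90 ; absolute positioning
G28 ; home
; layer 1
G0 Z2.88
G0 X20.50 Y12.59
G1 X17.63 Y18.15
G1 X11.86 Y20.57
G1 X5.89 Y18.70
G1 X2.51 Y13.45
G1 X3.30 Y7.24
G1 X7.90 Y3.00
G1 X14.15 Y2.70
G1 X19.13 Y6.49
G1 X20.50 Y12.59
; layer 2
G0 Z5.76
G0 X18.23 Y12.30
G1 X16.08 Y16.47
G1 X11.75 Y18.28
G1 X7.28 Y16.88
G1 X4.74 Y12.94
G1 X5.33 Y8.29
G1 X8.78 Y5.11
G1 X13.47 Y4.88
G1 X17.20 Y7.72
G1 X18.23 Y12.30
; layer 3
G0 Z8.65
G0 X15.97 Y12.01
G1 X14.53 Y14.79
G1 X11.65 Y16.00
G1 X8.66 Y15.07
G1 X6.97 Y12.44
G1 X7.37 Y9.33
G1 X9.67 Y7.21
G1 X12.79 Y7.07
G1 X15.28 Y8.96
G1 X15.97 Y12.01
; layer 4
G0 Z11.53
G0 X13.70 Y11.72
G1 X12.98 Y13.11
G1 X11.54 Y13.71
G1 X10.05 Y13.25
G1 X9.20 Y11.93
G1 X9.40 Y10.38
G1 X10.55 Y9.32
G1 X12.11 Y9.25
G1 X13.35 Y10.19
G1 X13.70 Y11.72
M2 ; end

The solid is a regular 9-sided pyramid, base circumscribed radius ≈ 11.4 mm, apex at z ≈ 14.4 mm. Slicing at Δz = 2.88 mm — 5 equal slices spanning the solid's height, so layer i sits at z = i·h/5 — gives 4 non-empty perimeters. Each is a 9-segment closed polygon; G0 lifts to the layer z and rapids to the start vertex, then G1 traces the edges. The cross-section shrinks linearly with z (the slice at the apex is degenerate and omitted).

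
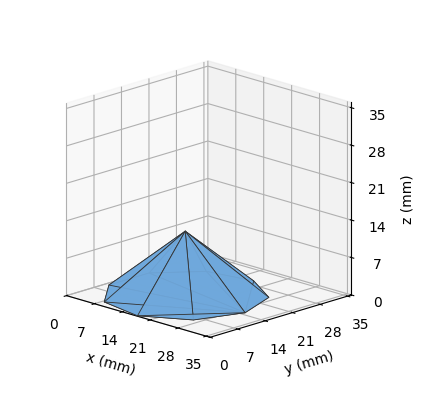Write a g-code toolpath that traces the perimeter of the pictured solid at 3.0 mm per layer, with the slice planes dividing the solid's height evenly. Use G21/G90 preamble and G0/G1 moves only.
Reading the render: the shape is a regular 9-sided pyramid, base circumscribed radius ≈ 15 mm, apex at z ≈ 12 mm (dimensions read to the nearest mm from the axis ticks). For the g-code, the solid's height is divided into equal slices at the stated Δz and each level perimeter traced with G1 moves after a G0 lift.

; perimeter-only toolpath
G21 ; units = mm
G90 ; absolute positioning
G28 ; home
; layer 1
G0 Z3.0
G0 X26.2 Y15.0
G1 X23.6 Y22.2
G1 X17.0 Y26.1
G1 X9.4 Y24.8
G1 X4.4 Y18.8
G1 X4.4 Y11.2
G1 X9.4 Y5.2
G1 X17.0 Y3.9
G1 X23.6 Y7.8
G1 X26.2 Y15.0
; layer 2
G0 Z6.0
G0 X22.5 Y15.0
G1 X20.8 Y19.8
G1 X16.3 Y22.4
G1 X11.2 Y21.5
G1 X8.0 Y17.6
G1 X8.0 Y12.4
G1 X11.2 Y8.5
G1 X16.3 Y7.6
G1 X20.8 Y10.2
G1 X22.5 Y15.0
; layer 3
G0 Z9.0
G0 X18.8 Y15.0
G1 X17.9 Y17.4
G1 X15.7 Y18.7
G1 X13.1 Y18.2
G1 X11.5 Y16.3
G1 X11.5 Y13.7
G1 X13.1 Y11.8
G1 X15.7 Y11.3
G1 X17.9 Y12.6
G1 X18.8 Y15.0
M2 ; end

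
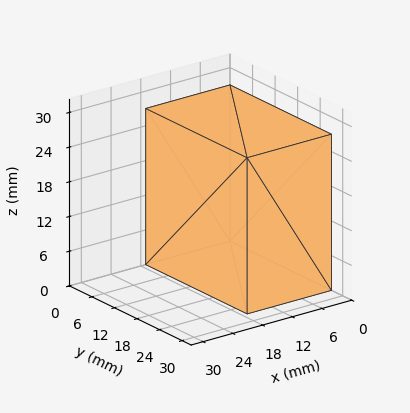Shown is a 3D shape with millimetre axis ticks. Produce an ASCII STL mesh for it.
Reading the render: the shape is a rectangular box, roughly 17 × 27 mm footprint and 27 mm tall (dimensions read to the nearest mm from the axis ticks). For the STL, each face is triangulated and given an outward normal.

solid part
  facet normal 0.0000 0.0000 -1.0000
    outer loop
      vertex 17.000 27.000 0.000
      vertex 17.000 0.000 0.000
      vertex 0.000 0.000 0.000
    endloop
  endfacet
  facet normal 0.0000 0.0000 -1.0000
    outer loop
      vertex 0.000 27.000 0.000
      vertex 17.000 27.000 0.000
      vertex 0.000 0.000 0.000
    endloop
  endfacet
  facet normal 0.0000 0.0000 1.0000
    outer loop
      vertex 0.000 0.000 27.000
      vertex 17.000 0.000 27.000
      vertex 17.000 27.000 27.000
    endloop
  endfacet
  facet normal 0.0000 0.0000 1.0000
    outer loop
      vertex 0.000 0.000 27.000
      vertex 17.000 27.000 27.000
      vertex 0.000 27.000 27.000
    endloop
  endfacet
  facet normal 0.0000 -1.0000 0.0000
    outer loop
      vertex 0.000 0.000 0.000
      vertex 17.000 0.000 0.000
      vertex 17.000 0.000 27.000
    endloop
  endfacet
  facet normal 0.0000 -1.0000 0.0000
    outer loop
      vertex 0.000 0.000 0.000
      vertex 17.000 0.000 27.000
      vertex 0.000 0.000 27.000
    endloop
  endfacet
  facet normal 0.0000 1.0000 0.0000
    outer loop
      vertex 17.000 27.000 27.000
      vertex 17.000 27.000 0.000
      vertex 0.000 27.000 0.000
    endloop
  endfacet
  facet normal 0.0000 1.0000 0.0000
    outer loop
      vertex 0.000 27.000 27.000
      vertex 17.000 27.000 27.000
      vertex 0.000 27.000 0.000
    endloop
  endfacet
  facet normal -1.0000 0.0000 0.0000
    outer loop
      vertex 0.000 27.000 27.000
      vertex 0.000 27.000 0.000
      vertex 0.000 0.000 0.000
    endloop
  endfacet
  facet normal -1.0000 0.0000 0.0000
    outer loop
      vertex 0.000 0.000 27.000
      vertex 0.000 27.000 27.000
      vertex 0.000 0.000 0.000
    endloop
  endfacet
  facet normal 1.0000 0.0000 0.0000
    outer loop
      vertex 17.000 0.000 0.000
      vertex 17.000 27.000 0.000
      vertex 17.000 27.000 27.000
    endloop
  endfacet
  facet normal 1.0000 0.0000 0.0000
    outer loop
      vertex 17.000 0.000 0.000
      vertex 17.000 27.000 27.000
      vertex 17.000 0.000 27.000
    endloop
  endfacet
endsolid part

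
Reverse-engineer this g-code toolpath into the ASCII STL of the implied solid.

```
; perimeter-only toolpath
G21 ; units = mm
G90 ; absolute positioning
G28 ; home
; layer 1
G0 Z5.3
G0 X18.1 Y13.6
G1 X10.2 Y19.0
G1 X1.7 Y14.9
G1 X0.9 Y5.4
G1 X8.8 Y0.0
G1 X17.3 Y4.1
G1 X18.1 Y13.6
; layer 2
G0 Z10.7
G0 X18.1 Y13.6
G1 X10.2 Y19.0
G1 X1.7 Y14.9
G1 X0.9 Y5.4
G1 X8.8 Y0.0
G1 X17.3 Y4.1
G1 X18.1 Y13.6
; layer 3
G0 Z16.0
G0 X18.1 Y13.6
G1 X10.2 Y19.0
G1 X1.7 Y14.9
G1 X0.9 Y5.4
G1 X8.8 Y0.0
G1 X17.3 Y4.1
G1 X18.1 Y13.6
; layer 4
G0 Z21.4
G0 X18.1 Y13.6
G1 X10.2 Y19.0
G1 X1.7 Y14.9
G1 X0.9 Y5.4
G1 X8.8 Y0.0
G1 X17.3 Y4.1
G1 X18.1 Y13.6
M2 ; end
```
solid part
  facet normal 0.0000 0.0000 -1.0000
    outer loop
      vertex 1.7 14.9 0.0
      vertex 10.2 19.0 0.0
      vertex 18.1 13.6 0.0
    endloop
  endfacet
  facet normal 0.0000 0.0000 -1.0000
    outer loop
      vertex 0.9 5.4 0.0
      vertex 1.7 14.9 0.0
      vertex 18.1 13.6 0.0
    endloop
  endfacet
  facet normal 0.0000 0.0000 -1.0000
    outer loop
      vertex 8.8 0.0 0.0
      vertex 0.9 5.4 0.0
      vertex 18.1 13.6 0.0
    endloop
  endfacet
  facet normal 0.0000 0.0000 -1.0000
    outer loop
      vertex 17.3 4.1 0.0
      vertex 8.8 0.0 0.0
      vertex 18.1 13.6 0.0
    endloop
  endfacet
  facet normal 0.0000 0.0000 1.0000
    outer loop
      vertex 18.1 13.6 21.4
      vertex 10.2 19.0 21.4
      vertex 1.7 14.9 21.4
    endloop
  endfacet
  facet normal 0.0000 0.0000 1.0000
    outer loop
      vertex 18.1 13.6 21.4
      vertex 1.7 14.9 21.4
      vertex 0.9 5.4 21.4
    endloop
  endfacet
  facet normal 0.0000 0.0000 1.0000
    outer loop
      vertex 18.1 13.6 21.4
      vertex 0.9 5.4 21.4
      vertex 8.8 0.0 21.4
    endloop
  endfacet
  facet normal 0.0000 0.0000 1.0000
    outer loop
      vertex 18.1 13.6 21.4
      vertex 8.8 0.0 21.4
      vertex 17.3 4.1 21.4
    endloop
  endfacet
  facet normal 0.5643 0.8256 0.0000
    outer loop
      vertex 18.1 13.6 0.0
      vertex 10.2 19.0 0.0
      vertex 10.2 19.0 21.4
    endloop
  endfacet
  facet normal 0.5643 0.8256 0.0000
    outer loop
      vertex 18.1 13.6 0.0
      vertex 10.2 19.0 21.4
      vertex 18.1 13.6 21.4
    endloop
  endfacet
  facet normal -0.4345 0.9007 0.0000
    outer loop
      vertex 10.2 19.0 0.0
      vertex 1.7 14.9 0.0
      vertex 1.7 14.9 21.4
    endloop
  endfacet
  facet normal -0.4345 0.9007 0.0000
    outer loop
      vertex 10.2 19.0 0.0
      vertex 1.7 14.9 21.4
      vertex 10.2 19.0 21.4
    endloop
  endfacet
  facet normal -0.9965 0.0839 0.0000
    outer loop
      vertex 1.7 14.9 0.0
      vertex 0.9 5.4 0.0
      vertex 0.9 5.4 21.4
    endloop
  endfacet
  facet normal -0.9965 0.0839 0.0000
    outer loop
      vertex 1.7 14.9 0.0
      vertex 0.9 5.4 21.4
      vertex 1.7 14.9 21.4
    endloop
  endfacet
  facet normal -0.5643 -0.8256 0.0000
    outer loop
      vertex 0.9 5.4 0.0
      vertex 8.8 0.0 0.0
      vertex 8.8 0.0 21.4
    endloop
  endfacet
  facet normal -0.5643 -0.8256 0.0000
    outer loop
      vertex 0.9 5.4 0.0
      vertex 8.8 0.0 21.4
      vertex 0.9 5.4 21.4
    endloop
  endfacet
  facet normal 0.4345 -0.9007 0.0000
    outer loop
      vertex 8.8 0.0 0.0
      vertex 17.3 4.1 0.0
      vertex 17.3 4.1 21.4
    endloop
  endfacet
  facet normal 0.4345 -0.9007 0.0000
    outer loop
      vertex 8.8 0.0 0.0
      vertex 17.3 4.1 21.4
      vertex 8.8 0.0 21.4
    endloop
  endfacet
  facet normal 0.9965 -0.0839 0.0000
    outer loop
      vertex 17.3 4.1 0.0
      vertex 18.1 13.6 0.0
      vertex 18.1 13.6 21.4
    endloop
  endfacet
  facet normal 0.9965 -0.0839 0.0000
    outer loop
      vertex 17.3 4.1 0.0
      vertex 18.1 13.6 21.4
      vertex 17.3 4.1 21.4
    endloop
  endfacet
endsolid part

The G0 Z moves step by Δz≈5.3 mm. Every layer's G1 loop is the same polygon, so the solid is a straight extrusion of it from z=0 to z≈21.4. Closing with flat bottom and top caps and triangulating gives 20 facets — a regular 6-sided prism (a cylinder approximated with 6 flat sides), circumscribed radius ≈ 9.5 mm, height ≈ 21.4 mm.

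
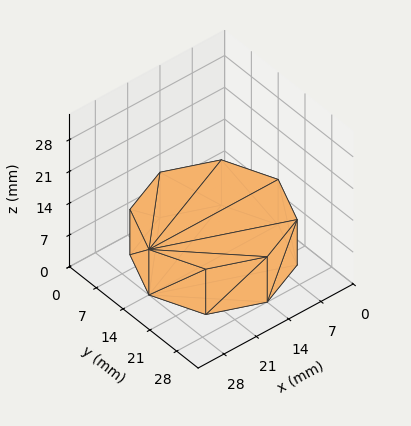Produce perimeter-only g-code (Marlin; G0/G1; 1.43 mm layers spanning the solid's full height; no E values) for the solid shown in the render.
Reading the render: the shape is a regular 8-sided prism (a cylinder approximated with 8 flat sides), circumscribed radius ≈ 14 mm, height ≈ 10 mm (dimensions read to the nearest mm from the axis ticks). For the g-code, the solid's height is divided into equal slices at the stated Δz and each level perimeter traced with G1 moves after a G0 lift.

; perimeter-only toolpath
G21 ; units = mm
G90 ; absolute positioning
G28 ; home
; layer 1
G0 Z1.43
G0 X28.00 Y14.00
G1 X23.90 Y23.90
G1 X14.00 Y28.00
G1 X4.10 Y23.90
G1 X0.00 Y14.00
G1 X4.10 Y4.10
G1 X14.00 Y0.00
G1 X23.90 Y4.10
G1 X28.00 Y14.00
; layer 2
G0 Z2.86
G0 X28.00 Y14.00
G1 X23.90 Y23.90
G1 X14.00 Y28.00
G1 X4.10 Y23.90
G1 X0.00 Y14.00
G1 X4.10 Y4.10
G1 X14.00 Y0.00
G1 X23.90 Y4.10
G1 X28.00 Y14.00
; layer 3
G0 Z4.29
G0 X28.00 Y14.00
G1 X23.90 Y23.90
G1 X14.00 Y28.00
G1 X4.10 Y23.90
G1 X0.00 Y14.00
G1 X4.10 Y4.10
G1 X14.00 Y0.00
G1 X23.90 Y4.10
G1 X28.00 Y14.00
; layer 4
G0 Z5.71
G0 X28.00 Y14.00
G1 X23.90 Y23.90
G1 X14.00 Y28.00
G1 X4.10 Y23.90
G1 X0.00 Y14.00
G1 X4.10 Y4.10
G1 X14.00 Y0.00
G1 X23.90 Y4.10
G1 X28.00 Y14.00
; layer 5
G0 Z7.14
G0 X28.00 Y14.00
G1 X23.90 Y23.90
G1 X14.00 Y28.00
G1 X4.10 Y23.90
G1 X0.00 Y14.00
G1 X4.10 Y4.10
G1 X14.00 Y0.00
G1 X23.90 Y4.10
G1 X28.00 Y14.00
; layer 6
G0 Z8.57
G0 X28.00 Y14.00
G1 X23.90 Y23.90
G1 X14.00 Y28.00
G1 X4.10 Y23.90
G1 X0.00 Y14.00
G1 X4.10 Y4.10
G1 X14.00 Y0.00
G1 X23.90 Y4.10
G1 X28.00 Y14.00
; layer 7
G0 Z10.00
G0 X28.00 Y14.00
G1 X23.90 Y23.90
G1 X14.00 Y28.00
G1 X4.10 Y23.90
G1 X0.00 Y14.00
G1 X4.10 Y4.10
G1 X14.00 Y0.00
G1 X23.90 Y4.10
G1 X28.00 Y14.00
M2 ; end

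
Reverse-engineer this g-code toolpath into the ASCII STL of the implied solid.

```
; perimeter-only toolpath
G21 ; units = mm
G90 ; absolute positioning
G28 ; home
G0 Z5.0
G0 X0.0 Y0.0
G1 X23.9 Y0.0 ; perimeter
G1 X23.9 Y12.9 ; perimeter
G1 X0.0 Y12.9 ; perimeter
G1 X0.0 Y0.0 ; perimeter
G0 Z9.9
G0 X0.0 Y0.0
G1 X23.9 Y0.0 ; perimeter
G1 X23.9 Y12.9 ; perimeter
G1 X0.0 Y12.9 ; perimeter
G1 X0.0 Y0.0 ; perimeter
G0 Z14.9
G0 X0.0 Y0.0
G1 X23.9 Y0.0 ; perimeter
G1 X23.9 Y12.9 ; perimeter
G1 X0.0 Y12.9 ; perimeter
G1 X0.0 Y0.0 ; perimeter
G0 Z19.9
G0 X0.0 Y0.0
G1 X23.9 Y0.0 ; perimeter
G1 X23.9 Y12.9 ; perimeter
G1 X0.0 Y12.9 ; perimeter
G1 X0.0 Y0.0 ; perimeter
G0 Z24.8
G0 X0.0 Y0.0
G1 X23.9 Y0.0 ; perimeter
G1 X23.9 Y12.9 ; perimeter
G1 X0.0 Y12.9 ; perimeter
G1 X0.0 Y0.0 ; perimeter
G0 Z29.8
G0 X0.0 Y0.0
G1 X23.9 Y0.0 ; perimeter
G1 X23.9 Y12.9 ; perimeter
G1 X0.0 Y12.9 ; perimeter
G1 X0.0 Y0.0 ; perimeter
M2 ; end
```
solid part
  facet normal 0.0000 0.0000 -1.0000
    outer loop
      vertex 23.9 12.9 0.0
      vertex 23.9 0.0 0.0
      vertex 0.0 0.0 0.0
    endloop
  endfacet
  facet normal 0.0000 0.0000 -1.0000
    outer loop
      vertex 0.0 12.9 0.0
      vertex 23.9 12.9 0.0
      vertex 0.0 0.0 0.0
    endloop
  endfacet
  facet normal 0.0000 0.0000 1.0000
    outer loop
      vertex 0.0 0.0 29.8
      vertex 23.9 0.0 29.8
      vertex 23.9 12.9 29.8
    endloop
  endfacet
  facet normal 0.0000 0.0000 1.0000
    outer loop
      vertex 0.0 0.0 29.8
      vertex 23.9 12.9 29.8
      vertex 0.0 12.9 29.8
    endloop
  endfacet
  facet normal 0.0000 -1.0000 0.0000
    outer loop
      vertex 0.0 0.0 0.0
      vertex 23.9 0.0 0.0
      vertex 23.9 0.0 29.8
    endloop
  endfacet
  facet normal 0.0000 -1.0000 0.0000
    outer loop
      vertex 0.0 0.0 0.0
      vertex 23.9 0.0 29.8
      vertex 0.0 0.0 29.8
    endloop
  endfacet
  facet normal 0.0000 1.0000 0.0000
    outer loop
      vertex 23.9 12.9 29.8
      vertex 23.9 12.9 0.0
      vertex 0.0 12.9 0.0
    endloop
  endfacet
  facet normal 0.0000 1.0000 0.0000
    outer loop
      vertex 0.0 12.9 29.8
      vertex 23.9 12.9 29.8
      vertex 0.0 12.9 0.0
    endloop
  endfacet
  facet normal -1.0000 0.0000 0.0000
    outer loop
      vertex 0.0 12.9 29.8
      vertex 0.0 12.9 0.0
      vertex 0.0 0.0 0.0
    endloop
  endfacet
  facet normal -1.0000 0.0000 0.0000
    outer loop
      vertex 0.0 0.0 29.8
      vertex 0.0 12.9 29.8
      vertex 0.0 0.0 0.0
    endloop
  endfacet
  facet normal 1.0000 0.0000 0.0000
    outer loop
      vertex 23.9 0.0 0.0
      vertex 23.9 12.9 0.0
      vertex 23.9 12.9 29.8
    endloop
  endfacet
  facet normal 1.0000 0.0000 0.0000
    outer loop
      vertex 23.9 0.0 0.0
      vertex 23.9 12.9 29.8
      vertex 23.9 0.0 29.8
    endloop
  endfacet
endsolid part

The G0 Z moves step by Δz≈5.0 mm. Every layer's G1 loop is the same polygon, so the solid is a straight extrusion of it from z=0 to z≈29.8. Closing with flat bottom and top caps and triangulating gives 12 facets — a rectangular box, roughly 23.9 × 12.9 mm footprint and 29.8 mm tall.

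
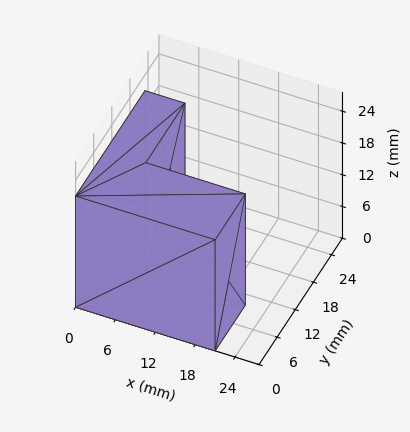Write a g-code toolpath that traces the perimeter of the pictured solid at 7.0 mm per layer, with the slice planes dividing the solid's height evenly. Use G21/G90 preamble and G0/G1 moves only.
Reading the render: the shape is an L-shaped prism: outer 21 × 23 mm, arm thicknesses ≈ 10 mm (horizontal) and 6 mm (vertical), extruded 21 mm in z (dimensions read to the nearest mm from the axis ticks). For the g-code, the solid's height is divided into equal slices at the stated Δz and each level perimeter traced with G1 moves after a G0 lift.

; perimeter-only toolpath
G21 ; units = mm
G90 ; absolute positioning
G28 ; home
; layer 1
G0 Z7.0
G0 X0.0 Y0.0
G1 X21.0 Y0.0
G1 X21.0 Y10.0
G1 X6.0 Y10.0
G1 X6.0 Y23.0
G1 X0.0 Y23.0
G1 X0.0 Y0.0
; layer 2
G0 Z14.0
G0 X0.0 Y0.0
G1 X21.0 Y0.0
G1 X21.0 Y10.0
G1 X6.0 Y10.0
G1 X6.0 Y23.0
G1 X0.0 Y23.0
G1 X0.0 Y0.0
; layer 3
G0 Z21.0
G0 X0.0 Y0.0
G1 X21.0 Y0.0
G1 X21.0 Y10.0
G1 X6.0 Y10.0
G1 X6.0 Y23.0
G1 X0.0 Y23.0
G1 X0.0 Y0.0
M2 ; end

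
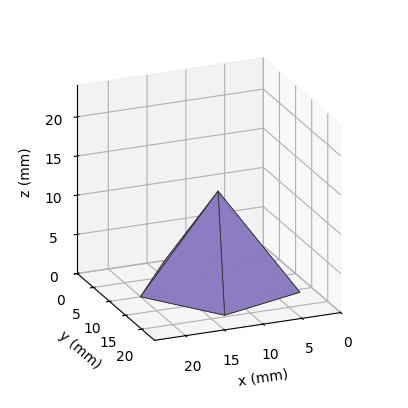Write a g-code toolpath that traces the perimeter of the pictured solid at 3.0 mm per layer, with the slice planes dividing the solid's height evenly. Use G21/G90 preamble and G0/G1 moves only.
Reading the render: the shape is a regular 5-sided pyramid, base circumscribed radius ≈ 10 mm, apex at z ≈ 12 mm (dimensions read to the nearest mm from the axis ticks). For the g-code, the solid's height is divided into equal slices at the stated Δz and each level perimeter traced with G1 moves after a G0 lift.

; perimeter-only toolpath
G21 ; units = mm
G90 ; absolute positioning
G28 ; home
; layer 1
G0 Z3.0
G0 X17.5 Y10.0
G1 X12.3 Y17.1
G1 X3.9 Y14.4
G1 X3.9 Y5.6
G1 X12.3 Y2.9
G1 X17.5 Y10.0
; layer 2
G0 Z6.0
G0 X15.0 Y10.0
G1 X11.6 Y14.8
G1 X6.0 Y12.9
G1 X6.0 Y7.0
G1 X11.6 Y5.2
G1 X15.0 Y10.0
; layer 3
G0 Z9.0
G0 X12.5 Y10.0
G1 X10.8 Y12.4
G1 X8.0 Y11.5
G1 X8.0 Y8.5
G1 X10.8 Y7.6
G1 X12.5 Y10.0
M2 ; end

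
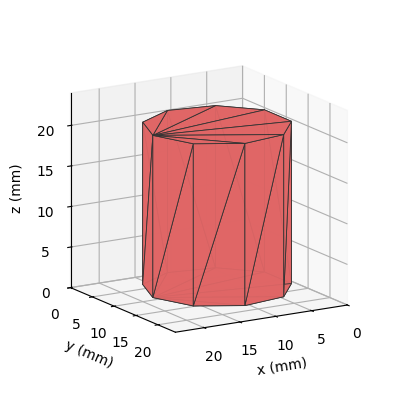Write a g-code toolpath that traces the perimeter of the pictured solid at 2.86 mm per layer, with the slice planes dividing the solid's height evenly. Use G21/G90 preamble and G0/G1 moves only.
Reading the render: the shape is a regular 9-sided prism (a cylinder approximated with 9 flat sides), circumscribed radius ≈ 9 mm, height ≈ 20 mm (dimensions read to the nearest mm from the axis ticks). For the g-code, the solid's height is divided into equal slices at the stated Δz and each level perimeter traced with G1 moves after a G0 lift.

; perimeter-only toolpath
G21 ; units = mm
G90 ; absolute positioning
G28 ; home
; layer 1
G0 Z2.86
G0 X18.00 Y9.00
G1 X15.89 Y14.79
G1 X10.56 Y17.86
G1 X4.50 Y16.79
G1 X0.54 Y12.08
G1 X0.54 Y5.92
G1 X4.50 Y1.21
G1 X10.56 Y0.14
G1 X15.89 Y3.21
G1 X18.00 Y9.00
; layer 2
G0 Z5.71
G0 X18.00 Y9.00
G1 X15.89 Y14.79
G1 X10.56 Y17.86
G1 X4.50 Y16.79
G1 X0.54 Y12.08
G1 X0.54 Y5.92
G1 X4.50 Y1.21
G1 X10.56 Y0.14
G1 X15.89 Y3.21
G1 X18.00 Y9.00
; layer 3
G0 Z8.57
G0 X18.00 Y9.00
G1 X15.89 Y14.79
G1 X10.56 Y17.86
G1 X4.50 Y16.79
G1 X0.54 Y12.08
G1 X0.54 Y5.92
G1 X4.50 Y1.21
G1 X10.56 Y0.14
G1 X15.89 Y3.21
G1 X18.00 Y9.00
; layer 4
G0 Z11.43
G0 X18.00 Y9.00
G1 X15.89 Y14.79
G1 X10.56 Y17.86
G1 X4.50 Y16.79
G1 X0.54 Y12.08
G1 X0.54 Y5.92
G1 X4.50 Y1.21
G1 X10.56 Y0.14
G1 X15.89 Y3.21
G1 X18.00 Y9.00
; layer 5
G0 Z14.29
G0 X18.00 Y9.00
G1 X15.89 Y14.79
G1 X10.56 Y17.86
G1 X4.50 Y16.79
G1 X0.54 Y12.08
G1 X0.54 Y5.92
G1 X4.50 Y1.21
G1 X10.56 Y0.14
G1 X15.89 Y3.21
G1 X18.00 Y9.00
; layer 6
G0 Z17.14
G0 X18.00 Y9.00
G1 X15.89 Y14.79
G1 X10.56 Y17.86
G1 X4.50 Y16.79
G1 X0.54 Y12.08
G1 X0.54 Y5.92
G1 X4.50 Y1.21
G1 X10.56 Y0.14
G1 X15.89 Y3.21
G1 X18.00 Y9.00
; layer 7
G0 Z20.00
G0 X18.00 Y9.00
G1 X15.89 Y14.79
G1 X10.56 Y17.86
G1 X4.50 Y16.79
G1 X0.54 Y12.08
G1 X0.54 Y5.92
G1 X4.50 Y1.21
G1 X10.56 Y0.14
G1 X15.89 Y3.21
G1 X18.00 Y9.00
M2 ; end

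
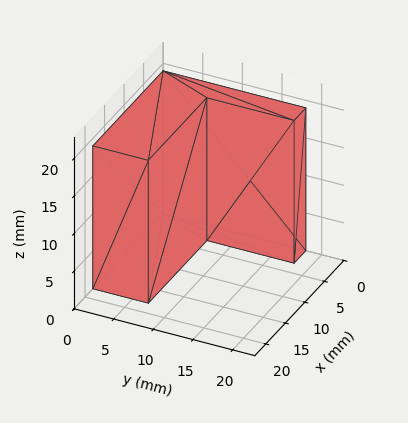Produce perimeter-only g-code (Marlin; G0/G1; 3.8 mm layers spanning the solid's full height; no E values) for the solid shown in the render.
Reading the render: the shape is an L-shaped prism: outer 18 × 18 mm, arm thicknesses ≈ 7 mm (horizontal) and 3 mm (vertical), extruded 19 mm in z (dimensions read to the nearest mm from the axis ticks). For the g-code, the solid's height is divided into equal slices at the stated Δz and each level perimeter traced with G1 moves after a G0 lift.

; perimeter-only toolpath
G21 ; units = mm
G90 ; absolute positioning
G28 ; home
; layer 1
G0 Z3.8
G0 X0.0 Y0.0
G1 X18.0 Y0.0
G1 X18.0 Y7.0
G1 X3.0 Y7.0
G1 X3.0 Y18.0
G1 X0.0 Y18.0
G1 X0.0 Y0.0
; layer 2
G0 Z7.6
G0 X0.0 Y0.0
G1 X18.0 Y0.0
G1 X18.0 Y7.0
G1 X3.0 Y7.0
G1 X3.0 Y18.0
G1 X0.0 Y18.0
G1 X0.0 Y0.0
; layer 3
G0 Z11.4
G0 X0.0 Y0.0
G1 X18.0 Y0.0
G1 X18.0 Y7.0
G1 X3.0 Y7.0
G1 X3.0 Y18.0
G1 X0.0 Y18.0
G1 X0.0 Y0.0
; layer 4
G0 Z15.2
G0 X0.0 Y0.0
G1 X18.0 Y0.0
G1 X18.0 Y7.0
G1 X3.0 Y7.0
G1 X3.0 Y18.0
G1 X0.0 Y18.0
G1 X0.0 Y0.0
; layer 5
G0 Z19.0
G0 X0.0 Y0.0
G1 X18.0 Y0.0
G1 X18.0 Y7.0
G1 X3.0 Y7.0
G1 X3.0 Y18.0
G1 X0.0 Y18.0
G1 X0.0 Y0.0
M2 ; end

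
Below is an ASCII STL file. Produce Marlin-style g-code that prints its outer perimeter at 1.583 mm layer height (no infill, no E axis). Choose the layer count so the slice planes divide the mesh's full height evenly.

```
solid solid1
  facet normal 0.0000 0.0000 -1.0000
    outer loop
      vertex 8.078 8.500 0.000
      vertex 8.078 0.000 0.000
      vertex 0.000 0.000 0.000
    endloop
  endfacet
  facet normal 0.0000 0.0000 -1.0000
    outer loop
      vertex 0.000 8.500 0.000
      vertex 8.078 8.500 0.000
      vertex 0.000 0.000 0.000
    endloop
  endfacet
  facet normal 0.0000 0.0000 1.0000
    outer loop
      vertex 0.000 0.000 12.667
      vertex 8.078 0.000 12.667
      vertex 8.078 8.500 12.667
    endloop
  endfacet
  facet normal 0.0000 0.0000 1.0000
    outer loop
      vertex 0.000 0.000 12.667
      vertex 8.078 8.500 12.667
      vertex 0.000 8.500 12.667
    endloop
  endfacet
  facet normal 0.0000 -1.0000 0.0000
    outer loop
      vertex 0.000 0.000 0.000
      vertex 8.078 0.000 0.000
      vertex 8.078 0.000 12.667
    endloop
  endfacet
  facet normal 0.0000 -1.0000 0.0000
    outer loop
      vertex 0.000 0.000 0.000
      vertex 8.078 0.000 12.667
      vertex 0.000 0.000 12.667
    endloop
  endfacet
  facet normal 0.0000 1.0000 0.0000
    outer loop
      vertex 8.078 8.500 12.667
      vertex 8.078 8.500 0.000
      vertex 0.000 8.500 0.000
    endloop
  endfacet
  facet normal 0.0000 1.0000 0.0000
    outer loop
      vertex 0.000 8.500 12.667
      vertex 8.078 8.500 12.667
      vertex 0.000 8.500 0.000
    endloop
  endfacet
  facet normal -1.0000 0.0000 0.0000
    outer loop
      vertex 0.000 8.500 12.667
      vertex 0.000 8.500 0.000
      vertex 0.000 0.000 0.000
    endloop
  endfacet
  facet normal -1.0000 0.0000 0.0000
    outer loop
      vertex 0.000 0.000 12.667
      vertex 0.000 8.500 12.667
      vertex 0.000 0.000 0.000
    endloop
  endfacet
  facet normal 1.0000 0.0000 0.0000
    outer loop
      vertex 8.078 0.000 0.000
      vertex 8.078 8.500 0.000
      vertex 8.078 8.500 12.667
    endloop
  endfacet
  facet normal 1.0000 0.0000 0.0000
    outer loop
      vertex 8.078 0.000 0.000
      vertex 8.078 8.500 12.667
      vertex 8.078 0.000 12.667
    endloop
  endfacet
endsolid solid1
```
; perimeter-only toolpath
G21 ; units = mm
G90 ; absolute positioning
G28 ; home
; layer 1
G0 Z1.583
G0 X0.000 Y0.000
G1 X8.078 Y0.000
G1 X8.078 Y8.500
G1 X0.000 Y8.500
G1 X0.000 Y0.000
; layer 2
G0 Z3.167
G0 X0.000 Y0.000
G1 X8.078 Y0.000
G1 X8.078 Y8.500
G1 X0.000 Y8.500
G1 X0.000 Y0.000
; layer 3
G0 Z4.750
G0 X0.000 Y0.000
G1 X8.078 Y0.000
G1 X8.078 Y8.500
G1 X0.000 Y8.500
G1 X0.000 Y0.000
; layer 4
G0 Z6.333
G0 X0.000 Y0.000
G1 X8.078 Y0.000
G1 X8.078 Y8.500
G1 X0.000 Y8.500
G1 X0.000 Y0.000
; layer 5
G0 Z7.917
G0 X0.000 Y0.000
G1 X8.078 Y0.000
G1 X8.078 Y8.500
G1 X0.000 Y8.500
G1 X0.000 Y0.000
; layer 6
G0 Z9.500
G0 X0.000 Y0.000
G1 X8.078 Y0.000
G1 X8.078 Y8.500
G1 X0.000 Y8.500
G1 X0.000 Y0.000
; layer 7
G0 Z11.084
G0 X0.000 Y0.000
G1 X8.078 Y0.000
G1 X8.078 Y8.500
G1 X0.000 Y8.500
G1 X0.000 Y0.000
; layer 8
G0 Z12.667
G0 X0.000 Y0.000
G1 X8.078 Y0.000
G1 X8.078 Y8.500
G1 X0.000 Y8.500
G1 X0.000 Y0.000
M2 ; end

The solid is a rectangular box, roughly 8.08 × 8.5 mm footprint and 12.7 mm tall. Slicing at Δz = 1.583 mm — 8 equal slices spanning the solid's height, so layer i sits at z = i·h/8 — gives 8 non-empty perimeters. Each is a 4-segment closed polygon; G0 lifts to the layer z and rapids to the start vertex, then G1 traces the edges.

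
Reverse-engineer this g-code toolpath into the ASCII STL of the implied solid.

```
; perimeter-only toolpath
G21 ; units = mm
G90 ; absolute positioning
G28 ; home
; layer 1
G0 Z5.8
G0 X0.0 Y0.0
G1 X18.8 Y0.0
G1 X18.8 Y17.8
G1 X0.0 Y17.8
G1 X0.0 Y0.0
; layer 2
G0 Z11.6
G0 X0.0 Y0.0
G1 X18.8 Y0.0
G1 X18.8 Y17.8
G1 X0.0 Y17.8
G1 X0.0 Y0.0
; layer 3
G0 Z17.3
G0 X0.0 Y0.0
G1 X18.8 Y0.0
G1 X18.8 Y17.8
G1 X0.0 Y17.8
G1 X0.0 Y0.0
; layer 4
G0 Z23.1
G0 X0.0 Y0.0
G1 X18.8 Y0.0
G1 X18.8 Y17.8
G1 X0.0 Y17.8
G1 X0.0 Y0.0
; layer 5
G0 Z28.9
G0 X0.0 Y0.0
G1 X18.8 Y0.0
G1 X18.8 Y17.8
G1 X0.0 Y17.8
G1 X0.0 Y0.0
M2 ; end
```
solid part
  facet normal 0.0000 0.0000 -1.0000
    outer loop
      vertex 18.8 17.8 0.0
      vertex 18.8 0.0 0.0
      vertex 0.0 0.0 0.0
    endloop
  endfacet
  facet normal 0.0000 0.0000 -1.0000
    outer loop
      vertex 0.0 17.8 0.0
      vertex 18.8 17.8 0.0
      vertex 0.0 0.0 0.0
    endloop
  endfacet
  facet normal 0.0000 0.0000 1.0000
    outer loop
      vertex 0.0 0.0 28.9
      vertex 18.8 0.0 28.9
      vertex 18.8 17.8 28.9
    endloop
  endfacet
  facet normal 0.0000 0.0000 1.0000
    outer loop
      vertex 0.0 0.0 28.9
      vertex 18.8 17.8 28.9
      vertex 0.0 17.8 28.9
    endloop
  endfacet
  facet normal 0.0000 -1.0000 0.0000
    outer loop
      vertex 0.0 0.0 0.0
      vertex 18.8 0.0 0.0
      vertex 18.8 0.0 28.9
    endloop
  endfacet
  facet normal 0.0000 -1.0000 0.0000
    outer loop
      vertex 0.0 0.0 0.0
      vertex 18.8 0.0 28.9
      vertex 0.0 0.0 28.9
    endloop
  endfacet
  facet normal 0.0000 1.0000 0.0000
    outer loop
      vertex 18.8 17.8 28.9
      vertex 18.8 17.8 0.0
      vertex 0.0 17.8 0.0
    endloop
  endfacet
  facet normal 0.0000 1.0000 0.0000
    outer loop
      vertex 0.0 17.8 28.9
      vertex 18.8 17.8 28.9
      vertex 0.0 17.8 0.0
    endloop
  endfacet
  facet normal -1.0000 0.0000 0.0000
    outer loop
      vertex 0.0 17.8 28.9
      vertex 0.0 17.8 0.0
      vertex 0.0 0.0 0.0
    endloop
  endfacet
  facet normal -1.0000 0.0000 0.0000
    outer loop
      vertex 0.0 0.0 28.9
      vertex 0.0 17.8 28.9
      vertex 0.0 0.0 0.0
    endloop
  endfacet
  facet normal 1.0000 0.0000 0.0000
    outer loop
      vertex 18.8 0.0 0.0
      vertex 18.8 17.8 0.0
      vertex 18.8 17.8 28.9
    endloop
  endfacet
  facet normal 1.0000 0.0000 0.0000
    outer loop
      vertex 18.8 0.0 0.0
      vertex 18.8 17.8 28.9
      vertex 18.8 0.0 28.9
    endloop
  endfacet
endsolid part

The G0 Z moves step by Δz≈5.8 mm. Every layer's G1 loop is the same polygon, so the solid is a straight extrusion of it from z=0 to z≈28.9. Closing with flat bottom and top caps and triangulating gives 12 facets — a rectangular box, roughly 18.8 × 17.8 mm footprint and 28.9 mm tall.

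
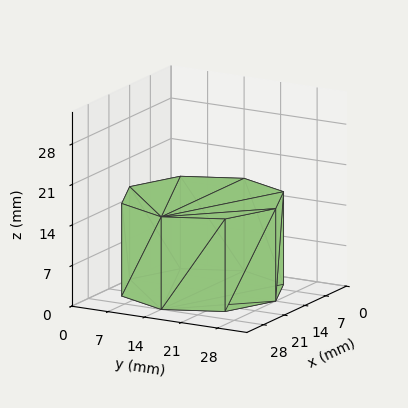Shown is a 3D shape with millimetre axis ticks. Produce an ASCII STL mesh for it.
Reading the render: the shape is a regular 8-sided prism (a cylinder approximated with 8 flat sides), circumscribed radius ≈ 14 mm, height ≈ 16 mm (dimensions read to the nearest mm from the axis ticks). For the STL, each face is triangulated and given an outward normal.

solid part
  facet normal 0.0000 0.0000 -1.0000
    outer loop
      vertex 14.000 28.000 0.000
      vertex 23.899 23.899 0.000
      vertex 28.000 14.000 0.000
    endloop
  endfacet
  facet normal 0.0000 0.0000 -1.0000
    outer loop
      vertex 4.101 23.899 0.000
      vertex 14.000 28.000 0.000
      vertex 28.000 14.000 0.000
    endloop
  endfacet
  facet normal 0.0000 0.0000 -1.0000
    outer loop
      vertex 0.000 14.000 0.000
      vertex 4.101 23.899 0.000
      vertex 28.000 14.000 0.000
    endloop
  endfacet
  facet normal 0.0000 0.0000 -1.0000
    outer loop
      vertex 4.101 4.101 0.000
      vertex 0.000 14.000 0.000
      vertex 28.000 14.000 0.000
    endloop
  endfacet
  facet normal 0.0000 0.0000 -1.0000
    outer loop
      vertex 14.000 0.000 0.000
      vertex 4.101 4.101 0.000
      vertex 28.000 14.000 0.000
    endloop
  endfacet
  facet normal 0.0000 0.0000 -1.0000
    outer loop
      vertex 23.899 4.101 0.000
      vertex 14.000 0.000 0.000
      vertex 28.000 14.000 0.000
    endloop
  endfacet
  facet normal 0.0000 0.0000 1.0000
    outer loop
      vertex 28.000 14.000 16.000
      vertex 23.899 23.899 16.000
      vertex 14.000 28.000 16.000
    endloop
  endfacet
  facet normal 0.0000 0.0000 1.0000
    outer loop
      vertex 28.000 14.000 16.000
      vertex 14.000 28.000 16.000
      vertex 4.101 23.899 16.000
    endloop
  endfacet
  facet normal 0.0000 0.0000 1.0000
    outer loop
      vertex 28.000 14.000 16.000
      vertex 4.101 23.899 16.000
      vertex 0.000 14.000 16.000
    endloop
  endfacet
  facet normal 0.0000 0.0000 1.0000
    outer loop
      vertex 28.000 14.000 16.000
      vertex 0.000 14.000 16.000
      vertex 4.101 4.101 16.000
    endloop
  endfacet
  facet normal 0.0000 0.0000 1.0000
    outer loop
      vertex 28.000 14.000 16.000
      vertex 4.101 4.101 16.000
      vertex 14.000 0.000 16.000
    endloop
  endfacet
  facet normal 0.0000 0.0000 1.0000
    outer loop
      vertex 28.000 14.000 16.000
      vertex 14.000 0.000 16.000
      vertex 23.899 4.101 16.000
    endloop
  endfacet
  facet normal 0.9239 0.3827 0.0000
    outer loop
      vertex 28.000 14.000 0.000
      vertex 23.899 23.899 0.000
      vertex 23.899 23.899 16.000
    endloop
  endfacet
  facet normal 0.9239 0.3827 0.0000
    outer loop
      vertex 28.000 14.000 0.000
      vertex 23.899 23.899 16.000
      vertex 28.000 14.000 16.000
    endloop
  endfacet
  facet normal 0.3827 0.9239 0.0000
    outer loop
      vertex 23.899 23.899 0.000
      vertex 14.000 28.000 0.000
      vertex 14.000 28.000 16.000
    endloop
  endfacet
  facet normal 0.3827 0.9239 0.0000
    outer loop
      vertex 23.899 23.899 0.000
      vertex 14.000 28.000 16.000
      vertex 23.899 23.899 16.000
    endloop
  endfacet
  facet normal -0.3827 0.9239 0.0000
    outer loop
      vertex 14.000 28.000 0.000
      vertex 4.101 23.899 0.000
      vertex 4.101 23.899 16.000
    endloop
  endfacet
  facet normal -0.3827 0.9239 0.0000
    outer loop
      vertex 14.000 28.000 0.000
      vertex 4.101 23.899 16.000
      vertex 14.000 28.000 16.000
    endloop
  endfacet
  facet normal -0.9239 0.3827 0.0000
    outer loop
      vertex 4.101 23.899 0.000
      vertex 0.000 14.000 0.000
      vertex 0.000 14.000 16.000
    endloop
  endfacet
  facet normal -0.9239 0.3827 0.0000
    outer loop
      vertex 4.101 23.899 0.000
      vertex 0.000 14.000 16.000
      vertex 4.101 23.899 16.000
    endloop
  endfacet
  facet normal -0.9239 -0.3827 0.0000
    outer loop
      vertex 0.000 14.000 0.000
      vertex 4.101 4.101 0.000
      vertex 4.101 4.101 16.000
    endloop
  endfacet
  facet normal -0.9239 -0.3827 0.0000
    outer loop
      vertex 0.000 14.000 0.000
      vertex 4.101 4.101 16.000
      vertex 0.000 14.000 16.000
    endloop
  endfacet
  facet normal -0.3827 -0.9239 0.0000
    outer loop
      vertex 4.101 4.101 0.000
      vertex 14.000 0.000 0.000
      vertex 14.000 0.000 16.000
    endloop
  endfacet
  facet normal -0.3827 -0.9239 0.0000
    outer loop
      vertex 4.101 4.101 0.000
      vertex 14.000 0.000 16.000
      vertex 4.101 4.101 16.000
    endloop
  endfacet
  facet normal 0.3827 -0.9239 0.0000
    outer loop
      vertex 14.000 0.000 0.000
      vertex 23.899 4.101 0.000
      vertex 23.899 4.101 16.000
    endloop
  endfacet
  facet normal 0.3827 -0.9239 0.0000
    outer loop
      vertex 14.000 0.000 0.000
      vertex 23.899 4.101 16.000
      vertex 14.000 0.000 16.000
    endloop
  endfacet
  facet normal 0.9239 -0.3827 0.0000
    outer loop
      vertex 23.899 4.101 0.000
      vertex 28.000 14.000 0.000
      vertex 28.000 14.000 16.000
    endloop
  endfacet
  facet normal 0.9239 -0.3827 0.0000
    outer loop
      vertex 23.899 4.101 0.000
      vertex 28.000 14.000 16.000
      vertex 23.899 4.101 16.000
    endloop
  endfacet
endsolid part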